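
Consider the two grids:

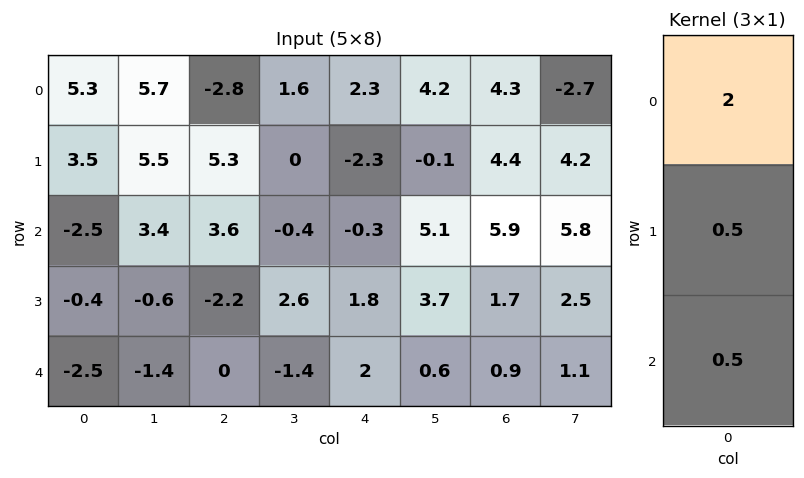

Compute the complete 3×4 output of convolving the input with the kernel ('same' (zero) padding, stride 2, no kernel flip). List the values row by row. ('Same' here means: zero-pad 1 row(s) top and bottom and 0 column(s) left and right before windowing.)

4.4 1.25 0 4.35
5.55 11.3 -3.85 12.6
-2.05 -4.4 4.6 3.85

Output[0,0]: The receptive field on the zero-padded input at this output position is [0 / 5.3 / 3.5]. Elementwise product with the kernel and sum: 0·2 + 5.3·0.5 + 3.5·0.5.
Output[0,1]: The receptive field on the zero-padded input at this output position is [0 / -2.8 / 5.3]. Elementwise product with the kernel and sum: 0·2 + -2.8·0.5 + 5.3·0.5.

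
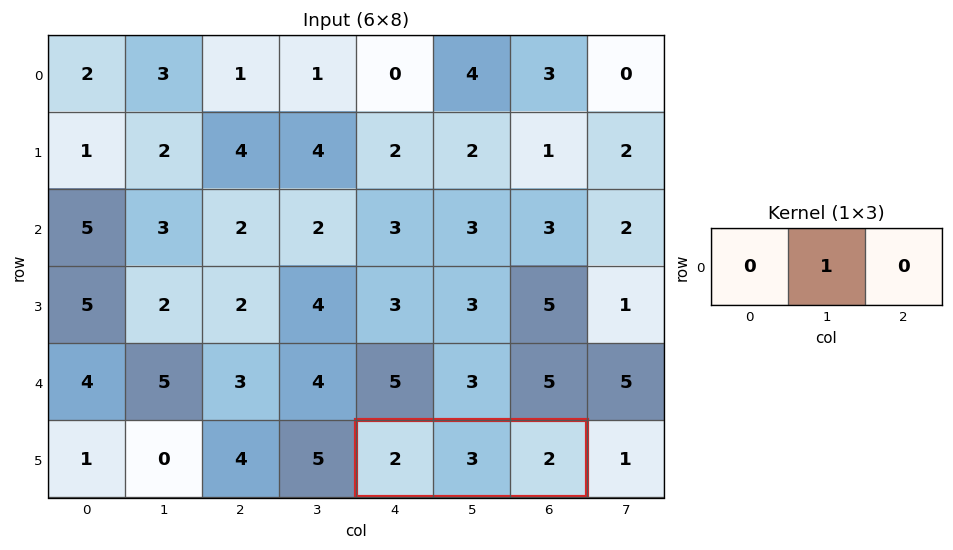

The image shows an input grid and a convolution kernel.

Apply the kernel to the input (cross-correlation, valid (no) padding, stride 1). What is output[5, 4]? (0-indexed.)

The receptive field on the input at this output position is [2 3 2]. Elementwise product with the kernel and sum: 3·1.

3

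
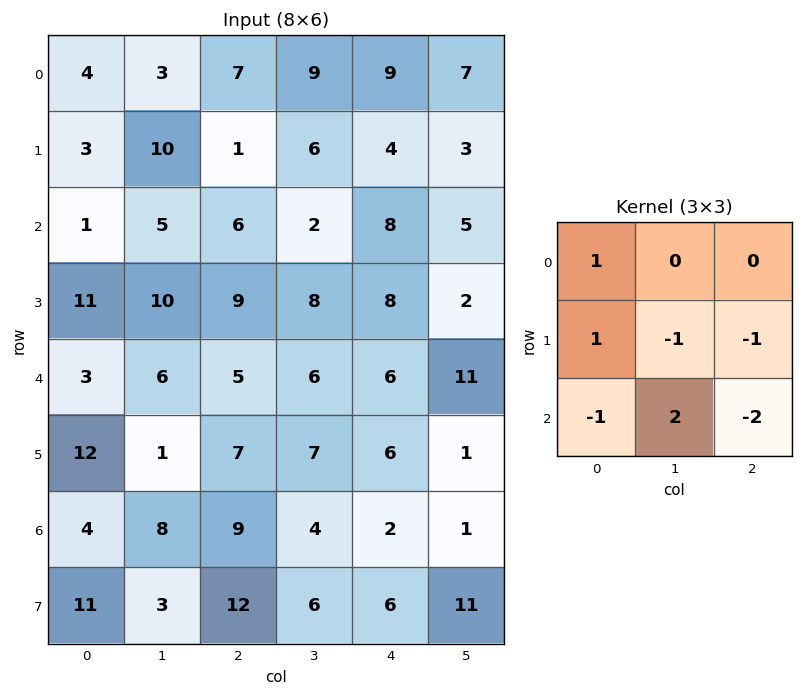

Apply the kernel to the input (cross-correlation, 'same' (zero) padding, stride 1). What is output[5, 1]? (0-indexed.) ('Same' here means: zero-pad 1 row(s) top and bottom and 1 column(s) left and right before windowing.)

1

The receptive field on the zero-padded input at this output position is [3 6 5 / 12 1 7 / 4 8 9]. Elementwise product with the kernel and sum: 3·1 + 12·1 + 1·-1 + 7·-1 + 4·-1 + 8·2 + 9·-2.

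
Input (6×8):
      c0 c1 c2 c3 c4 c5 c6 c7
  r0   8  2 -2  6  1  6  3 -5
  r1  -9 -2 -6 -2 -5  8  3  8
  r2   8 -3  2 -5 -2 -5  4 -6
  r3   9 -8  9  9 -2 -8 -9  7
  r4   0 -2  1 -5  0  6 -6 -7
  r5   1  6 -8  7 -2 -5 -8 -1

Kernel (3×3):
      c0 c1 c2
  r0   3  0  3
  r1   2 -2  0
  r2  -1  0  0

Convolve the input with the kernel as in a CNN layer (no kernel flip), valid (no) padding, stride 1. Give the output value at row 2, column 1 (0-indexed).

The receptive field on the input at this output position is [-3 2 -5 / -8 9 9 / -2 1 -5]. Elementwise product with the kernel and sum: -3·3 + -5·3 + -8·2 + 9·-2 + -2·-1.

-56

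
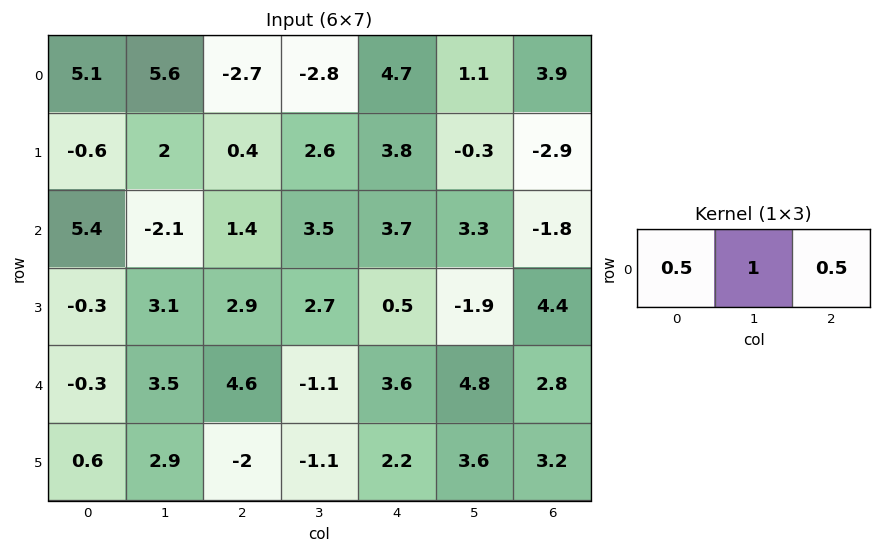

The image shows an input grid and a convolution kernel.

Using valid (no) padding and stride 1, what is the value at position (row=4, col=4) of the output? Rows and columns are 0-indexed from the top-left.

8

The receptive field on the input at this output position is [3.6 4.8 2.8]. Elementwise product with the kernel and sum: 3.6·0.5 + 4.8·1 + 2.8·0.5.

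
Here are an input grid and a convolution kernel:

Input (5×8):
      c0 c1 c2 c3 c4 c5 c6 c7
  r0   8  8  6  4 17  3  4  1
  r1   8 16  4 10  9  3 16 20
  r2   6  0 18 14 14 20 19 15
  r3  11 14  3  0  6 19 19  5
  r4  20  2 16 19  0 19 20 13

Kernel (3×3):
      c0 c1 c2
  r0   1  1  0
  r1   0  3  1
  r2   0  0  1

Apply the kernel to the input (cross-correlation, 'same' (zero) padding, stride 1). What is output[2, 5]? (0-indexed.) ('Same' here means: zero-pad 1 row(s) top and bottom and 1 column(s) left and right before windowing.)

110

The receptive field on the zero-padded input at this output position is [9 3 16 / 14 20 19 / 6 19 19]. Elementwise product with the kernel and sum: 9·1 + 3·1 + 20·3 + 19·1 + 19·1.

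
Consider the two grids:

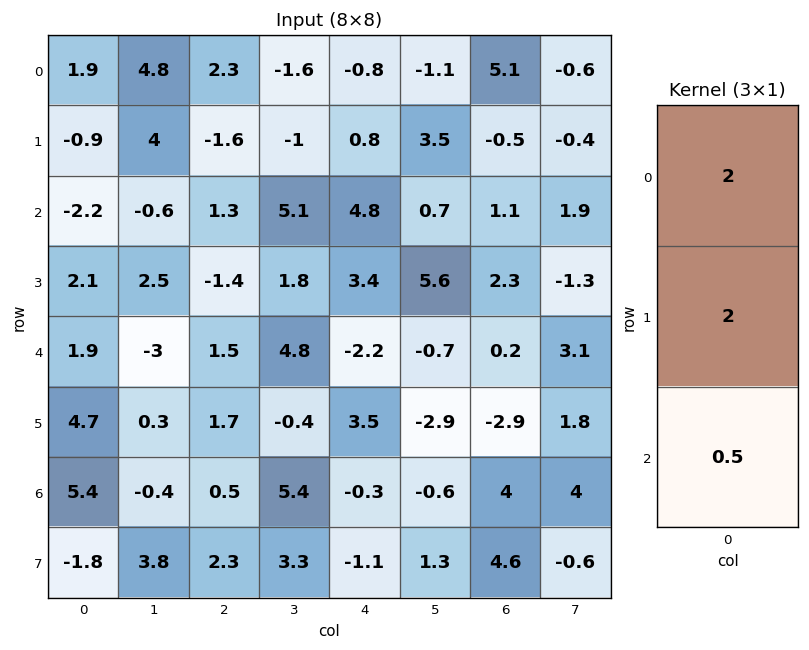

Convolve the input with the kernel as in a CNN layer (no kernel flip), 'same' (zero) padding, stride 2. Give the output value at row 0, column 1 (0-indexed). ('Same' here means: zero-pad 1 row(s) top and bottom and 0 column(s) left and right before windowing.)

3.8

The receptive field on the zero-padded input at this output position is [0 / 2.3 / -1.6]. Elementwise product with the kernel and sum: 0·2 + 2.3·2 + -1.6·0.5.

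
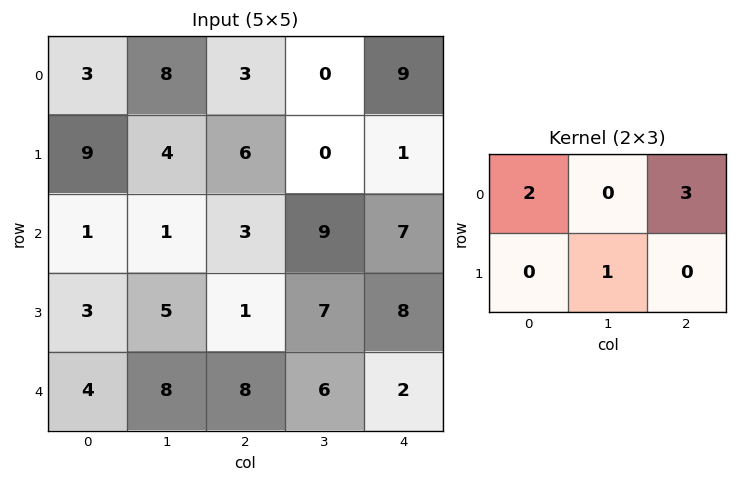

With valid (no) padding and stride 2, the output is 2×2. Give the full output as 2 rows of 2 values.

19 33
16 34

Output[0,0]: The receptive field on the input at this output position is [3 8 3 / 9 4 6]. Elementwise product with the kernel and sum: 3·2 + 3·3 + 4·1.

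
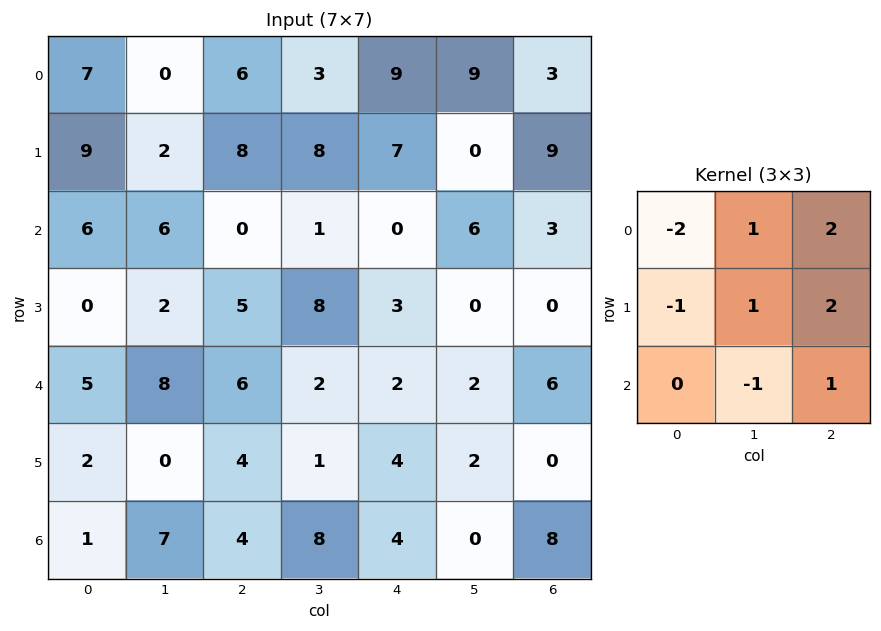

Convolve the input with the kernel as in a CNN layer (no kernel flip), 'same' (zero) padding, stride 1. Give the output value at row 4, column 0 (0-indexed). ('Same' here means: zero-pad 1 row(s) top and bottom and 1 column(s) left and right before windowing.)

The receptive field on the zero-padded input at this output position is [0 0 2 / 0 5 8 / 0 2 0]. Elementwise product with the kernel and sum: 0·-2 + 0·1 + 2·2 + 0·-1 + 5·1 + 8·2 + 2·-1 + 0·1.

23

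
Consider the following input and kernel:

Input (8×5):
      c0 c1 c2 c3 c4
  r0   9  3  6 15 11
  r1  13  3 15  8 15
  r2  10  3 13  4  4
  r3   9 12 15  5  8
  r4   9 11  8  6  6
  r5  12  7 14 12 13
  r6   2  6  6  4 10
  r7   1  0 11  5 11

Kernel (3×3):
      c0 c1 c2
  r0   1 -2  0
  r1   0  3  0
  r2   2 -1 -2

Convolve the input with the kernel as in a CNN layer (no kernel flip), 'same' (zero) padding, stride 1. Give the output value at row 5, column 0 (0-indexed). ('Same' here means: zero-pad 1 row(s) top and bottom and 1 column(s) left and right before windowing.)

4

The receptive field on the zero-padded input at this output position is [0 9 11 / 0 12 7 / 0 2 6]. Elementwise product with the kernel and sum: 0·1 + 9·-2 + 12·3 + 0·2 + 2·-1 + 6·-2.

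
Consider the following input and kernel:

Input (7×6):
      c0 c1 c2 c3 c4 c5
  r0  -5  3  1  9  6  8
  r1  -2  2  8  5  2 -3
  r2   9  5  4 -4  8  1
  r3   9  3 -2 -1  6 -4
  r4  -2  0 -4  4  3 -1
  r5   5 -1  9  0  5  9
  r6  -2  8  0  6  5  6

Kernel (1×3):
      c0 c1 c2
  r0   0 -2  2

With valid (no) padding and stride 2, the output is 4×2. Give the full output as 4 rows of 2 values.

Output[0,0]: The receptive field on the input at this output position is [-5 3 1]. Elementwise product with the kernel and sum: 3·-2 + 1·2.

-4 -6
-2 24
-8 -2
-16 -2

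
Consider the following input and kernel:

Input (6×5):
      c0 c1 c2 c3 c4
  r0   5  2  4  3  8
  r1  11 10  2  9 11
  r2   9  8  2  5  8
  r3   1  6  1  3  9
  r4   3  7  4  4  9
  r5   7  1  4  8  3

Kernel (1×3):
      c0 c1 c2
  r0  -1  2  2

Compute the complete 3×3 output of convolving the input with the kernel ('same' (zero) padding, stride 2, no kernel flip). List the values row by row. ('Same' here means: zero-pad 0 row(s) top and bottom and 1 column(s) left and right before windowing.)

Output[0,0]: The receptive field on the zero-padded input at this output position is [0 5 2]. Elementwise product with the kernel and sum: 0·-1 + 5·2 + 2·2.

14 12 13
34 6 11
20 9 14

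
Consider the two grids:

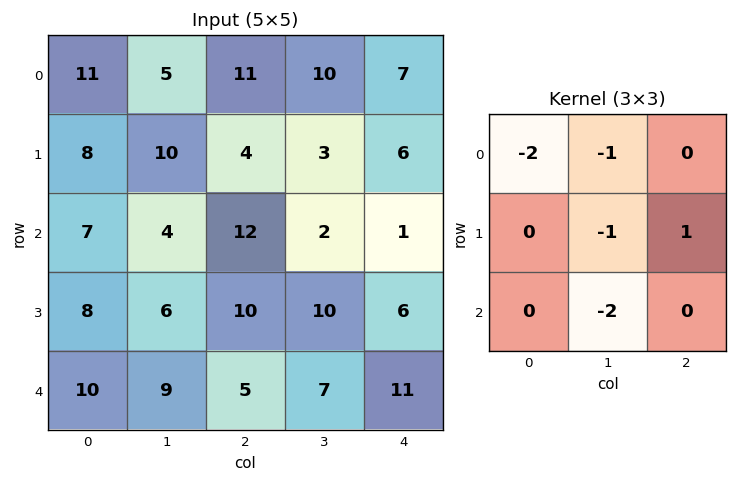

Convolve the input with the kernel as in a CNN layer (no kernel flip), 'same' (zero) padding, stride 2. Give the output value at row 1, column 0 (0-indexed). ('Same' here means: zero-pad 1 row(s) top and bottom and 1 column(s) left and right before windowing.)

-27

The receptive field on the zero-padded input at this output position is [0 8 10 / 0 7 4 / 0 8 6]. Elementwise product with the kernel and sum: 0·-2 + 8·-1 + 7·-1 + 4·1 + 8·-2.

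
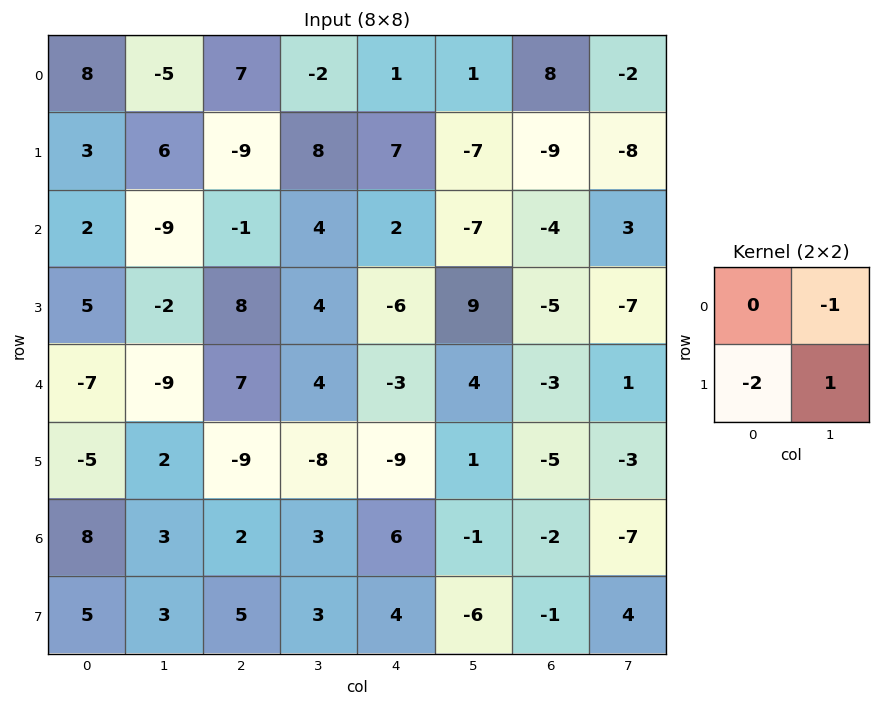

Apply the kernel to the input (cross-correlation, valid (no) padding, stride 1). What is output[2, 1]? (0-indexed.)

13

The receptive field on the input at this output position is [-9 -1 / -2 8]. Elementwise product with the kernel and sum: -1·-1 + -2·-2 + 8·1.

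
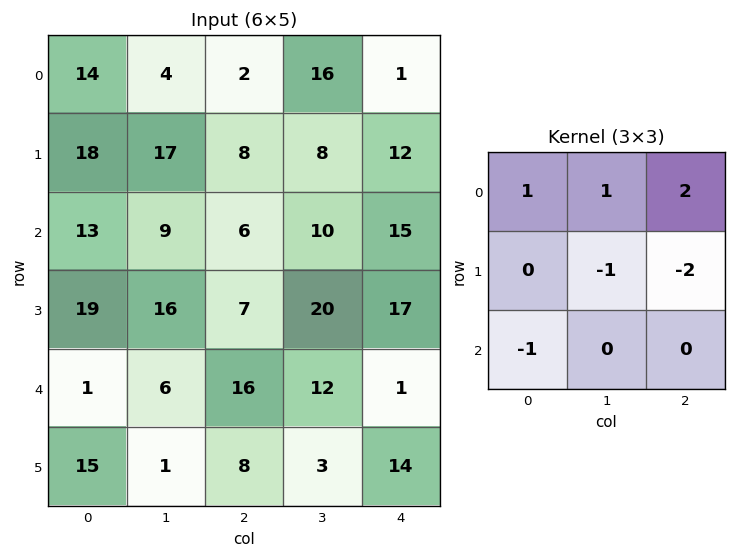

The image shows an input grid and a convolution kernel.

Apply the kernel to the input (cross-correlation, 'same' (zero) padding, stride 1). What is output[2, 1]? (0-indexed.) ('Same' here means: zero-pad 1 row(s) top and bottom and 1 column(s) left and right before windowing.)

The receptive field on the zero-padded input at this output position is [18 17 8 / 13 9 6 / 19 16 7]. Elementwise product with the kernel and sum: 18·1 + 17·1 + 8·2 + 9·-1 + 6·-2 + 19·-1.

11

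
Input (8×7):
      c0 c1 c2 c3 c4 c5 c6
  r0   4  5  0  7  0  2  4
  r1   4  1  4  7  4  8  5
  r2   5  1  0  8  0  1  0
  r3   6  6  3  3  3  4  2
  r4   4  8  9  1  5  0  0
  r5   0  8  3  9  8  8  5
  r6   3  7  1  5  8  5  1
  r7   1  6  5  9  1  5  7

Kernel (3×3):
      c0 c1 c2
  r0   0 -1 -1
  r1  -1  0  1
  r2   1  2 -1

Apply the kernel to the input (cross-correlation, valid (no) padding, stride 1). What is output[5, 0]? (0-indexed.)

The receptive field on the input at this output position is [0 8 3 / 3 7 1 / 1 6 5]. Elementwise product with the kernel and sum: 8·-1 + 3·-1 + 3·-1 + 1·1 + 1·1 + 6·2 + 5·-1.

-5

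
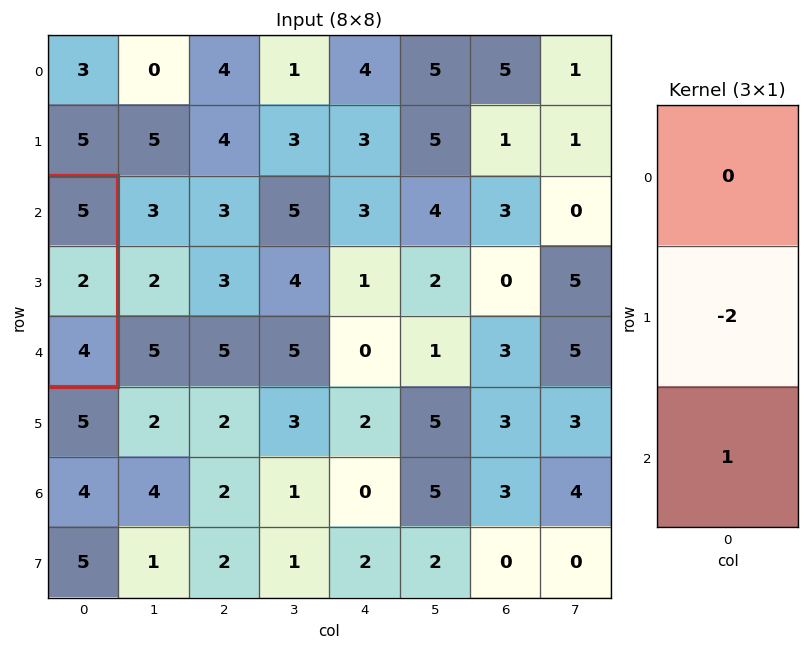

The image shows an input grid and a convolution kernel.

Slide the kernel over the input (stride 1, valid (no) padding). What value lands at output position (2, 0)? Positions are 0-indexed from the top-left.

0

The receptive field on the input at this output position is [5 / 2 / 4]. Elementwise product with the kernel and sum: 2·-2 + 4·1.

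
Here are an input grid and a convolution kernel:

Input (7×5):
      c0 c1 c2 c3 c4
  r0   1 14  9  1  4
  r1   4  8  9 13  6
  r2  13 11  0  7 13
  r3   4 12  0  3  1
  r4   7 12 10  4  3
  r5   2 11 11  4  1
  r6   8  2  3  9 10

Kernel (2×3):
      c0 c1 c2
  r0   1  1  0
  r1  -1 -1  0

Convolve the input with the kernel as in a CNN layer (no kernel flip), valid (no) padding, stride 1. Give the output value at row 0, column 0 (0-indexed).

The receptive field on the input at this output position is [1 14 9 / 4 8 9]. Elementwise product with the kernel and sum: 1·1 + 14·1 + 4·-1 + 8·-1.

3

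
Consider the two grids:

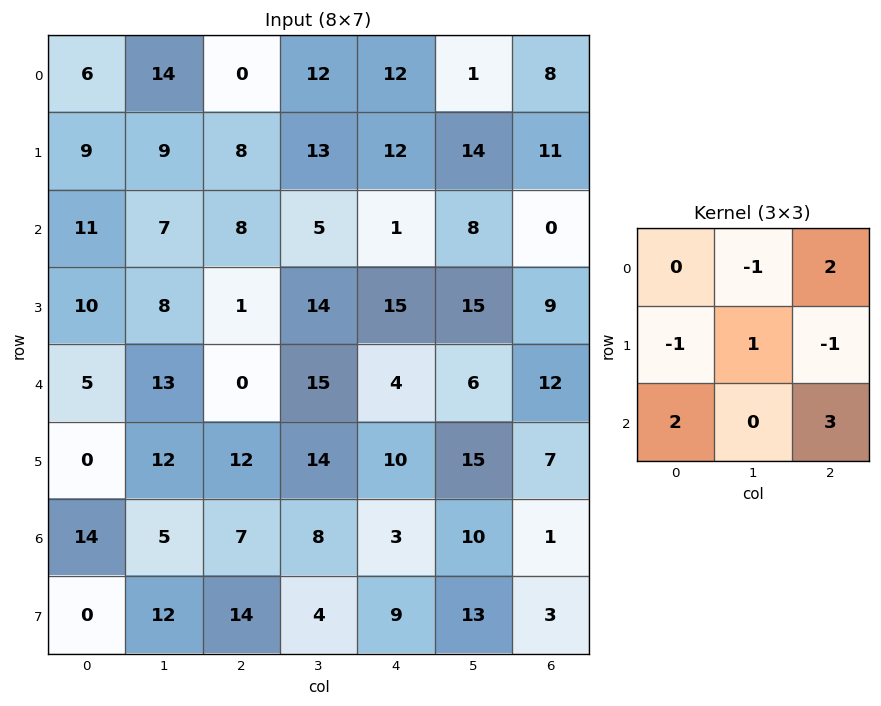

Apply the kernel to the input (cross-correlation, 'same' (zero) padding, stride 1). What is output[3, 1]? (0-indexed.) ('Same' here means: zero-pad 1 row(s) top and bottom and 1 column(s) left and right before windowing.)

16

The receptive field on the zero-padded input at this output position is [11 7 8 / 10 8 1 / 5 13 0]. Elementwise product with the kernel and sum: 7·-1 + 8·2 + 10·-1 + 8·1 + 1·-1 + 5·2 + 0·3.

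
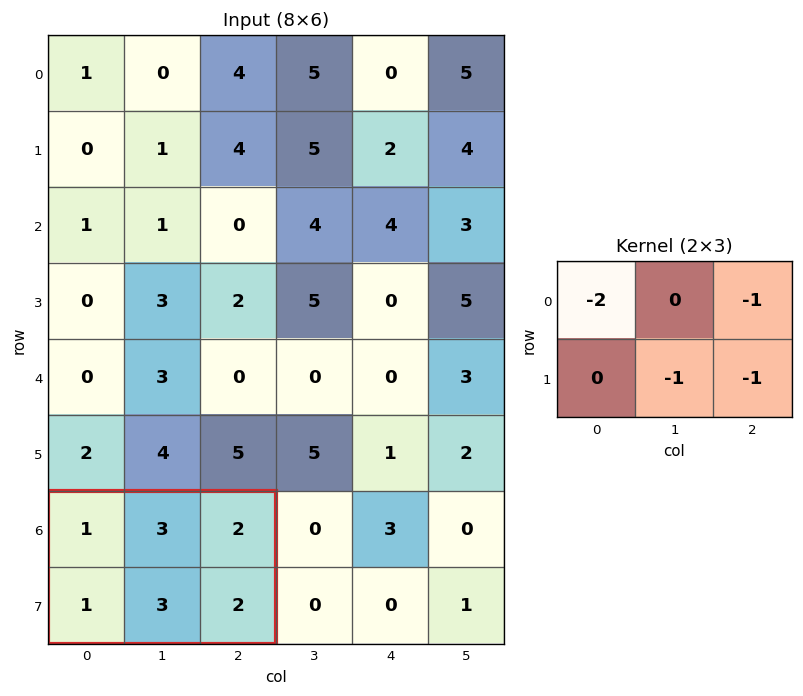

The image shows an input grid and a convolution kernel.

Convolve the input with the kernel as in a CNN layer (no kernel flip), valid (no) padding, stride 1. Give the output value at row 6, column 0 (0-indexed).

The receptive field on the input at this output position is [1 3 2 / 1 3 2]. Elementwise product with the kernel and sum: 1·-2 + 2·-1 + 3·-1 + 2·-1.

-9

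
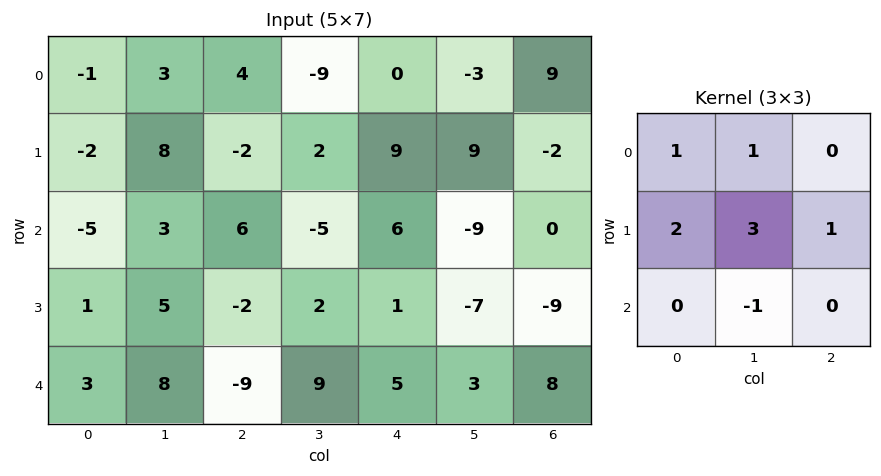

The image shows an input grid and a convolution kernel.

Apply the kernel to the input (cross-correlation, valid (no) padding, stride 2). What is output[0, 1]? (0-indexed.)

The receptive field on the input at this output position is [4 -9 0 / -2 2 9 / 6 -5 6]. Elementwise product with the kernel and sum: 4·1 + -9·1 + -2·2 + 2·3 + 9·1 + -5·-1.

11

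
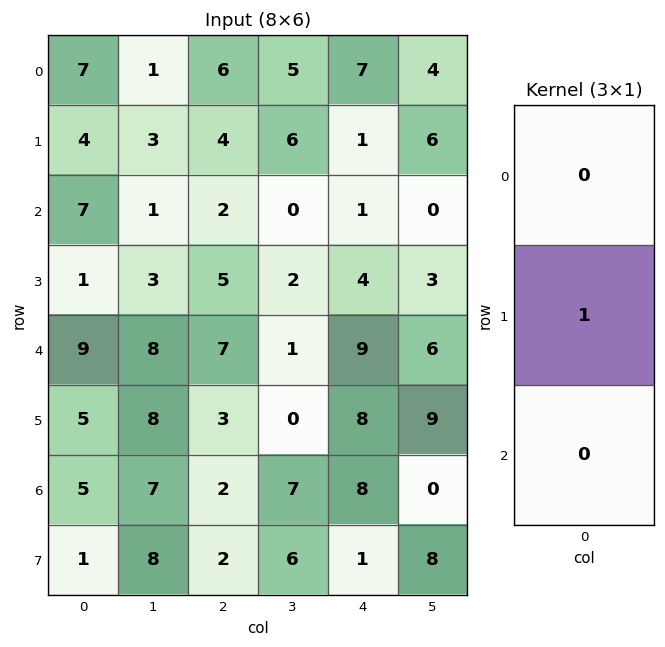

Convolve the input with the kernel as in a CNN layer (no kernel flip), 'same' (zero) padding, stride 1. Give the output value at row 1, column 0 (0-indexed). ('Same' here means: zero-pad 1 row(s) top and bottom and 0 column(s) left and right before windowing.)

The receptive field on the zero-padded input at this output position is [7 / 4 / 7]. Elementwise product with the kernel and sum: 4·1.

4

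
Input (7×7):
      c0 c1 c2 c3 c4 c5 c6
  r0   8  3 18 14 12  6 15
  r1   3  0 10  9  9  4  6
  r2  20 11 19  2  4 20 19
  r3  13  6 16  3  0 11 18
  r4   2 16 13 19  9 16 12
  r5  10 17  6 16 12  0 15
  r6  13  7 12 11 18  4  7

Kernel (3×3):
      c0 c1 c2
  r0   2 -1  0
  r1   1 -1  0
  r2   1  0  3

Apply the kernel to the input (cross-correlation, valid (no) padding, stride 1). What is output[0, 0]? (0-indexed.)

93

The receptive field on the input at this output position is [8 3 18 / 3 0 10 / 20 11 19]. Elementwise product with the kernel and sum: 8·2 + 3·-1 + 3·1 + 0·-1 + 20·1 + 19·3.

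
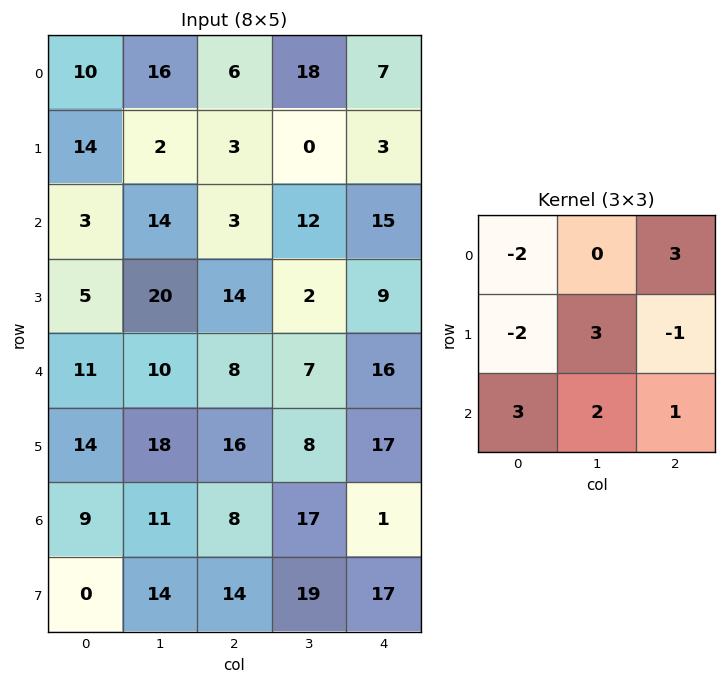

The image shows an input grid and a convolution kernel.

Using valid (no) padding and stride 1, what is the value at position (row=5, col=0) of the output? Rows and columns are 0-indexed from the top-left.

69

The receptive field on the input at this output position is [14 18 16 / 9 11 8 / 0 14 14]. Elementwise product with the kernel and sum: 14·-2 + 16·3 + 9·-2 + 11·3 + 8·-1 + 0·3 + 14·2 + 14·1.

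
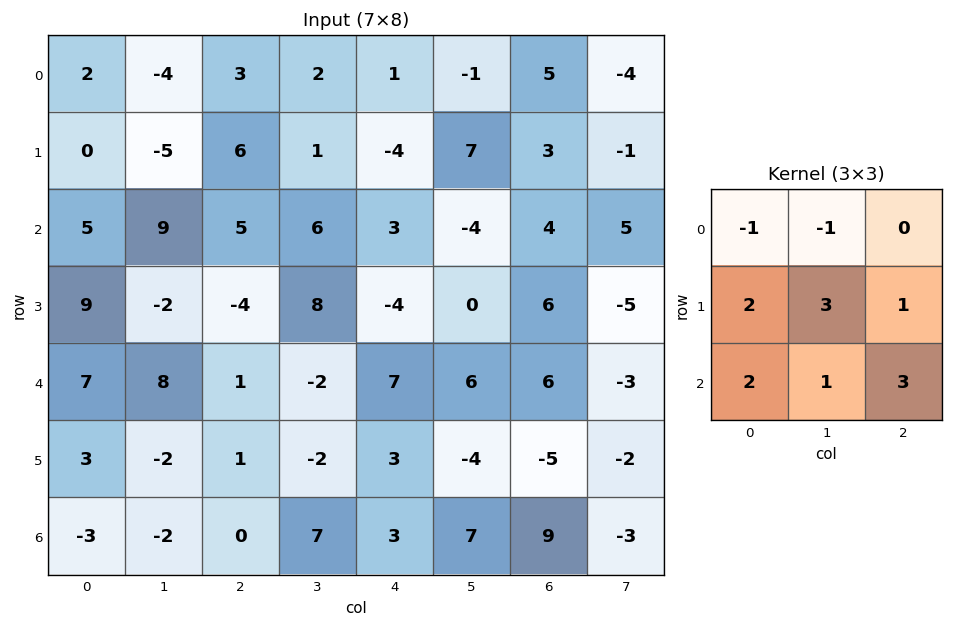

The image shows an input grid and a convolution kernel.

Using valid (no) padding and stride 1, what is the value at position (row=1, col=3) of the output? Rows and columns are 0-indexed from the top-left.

The receptive field on the input at this output position is [1 -4 7 / 6 3 -4 / 8 -4 0]. Elementwise product with the kernel and sum: 1·-1 + -4·-1 + 6·2 + 3·3 + -4·1 + 8·2 + -4·1 + 0·3.

32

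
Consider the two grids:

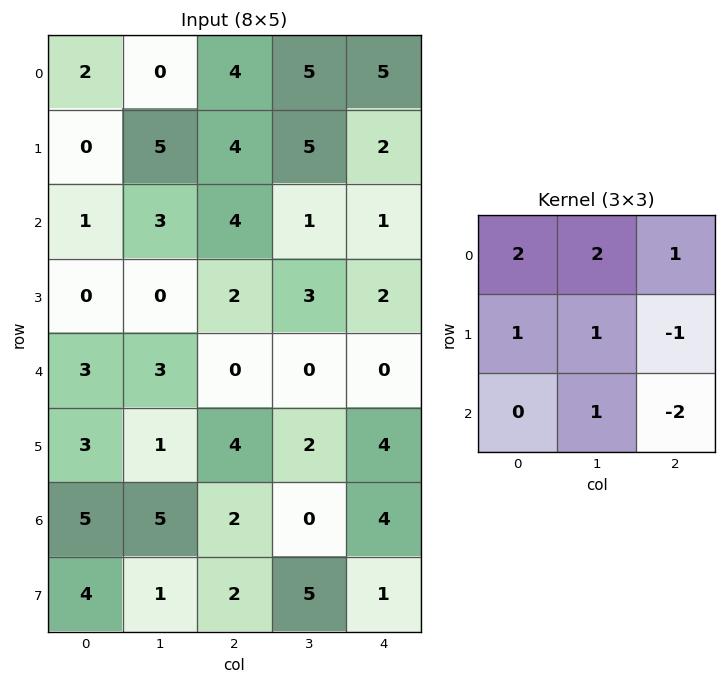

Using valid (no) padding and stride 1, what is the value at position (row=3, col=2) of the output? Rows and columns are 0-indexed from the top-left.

6

The receptive field on the input at this output position is [2 3 2 / 0 0 0 / 4 2 4]. Elementwise product with the kernel and sum: 2·2 + 3·2 + 2·1 + 0·1 + 0·1 + 0·-1 + 2·1 + 4·-2.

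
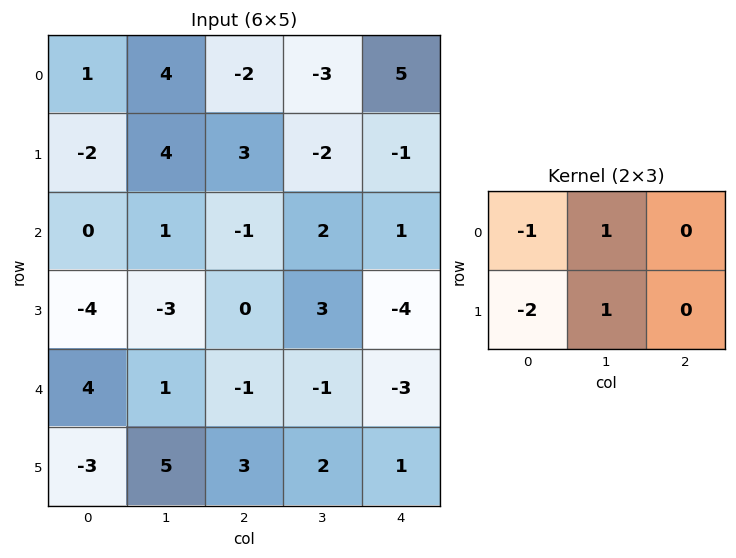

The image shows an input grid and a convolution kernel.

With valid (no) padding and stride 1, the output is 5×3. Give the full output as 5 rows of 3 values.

Output[0,0]: The receptive field on the input at this output position is [1 4 -2 / -2 4 3]. Elementwise product with the kernel and sum: 1·-1 + 4·1 + -2·-2 + 4·1.

11 -11 -9
7 -4 -1
6 4 6
-6 0 4
8 -9 -4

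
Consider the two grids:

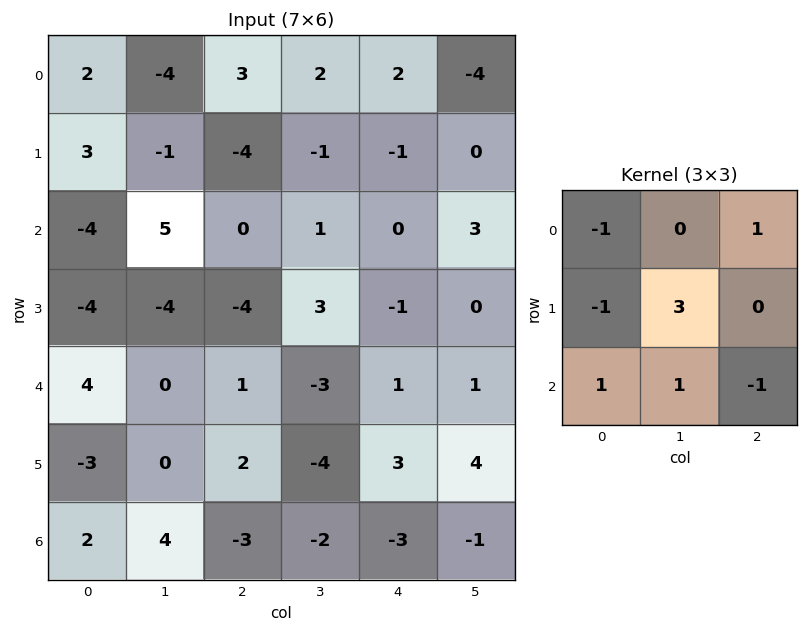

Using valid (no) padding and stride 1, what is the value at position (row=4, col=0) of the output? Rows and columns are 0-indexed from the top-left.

9

The receptive field on the input at this output position is [4 0 1 / -3 0 2 / 2 4 -3]. Elementwise product with the kernel and sum: 4·-1 + 1·1 + -3·-1 + 0·3 + 2·1 + 4·1 + -3·-1.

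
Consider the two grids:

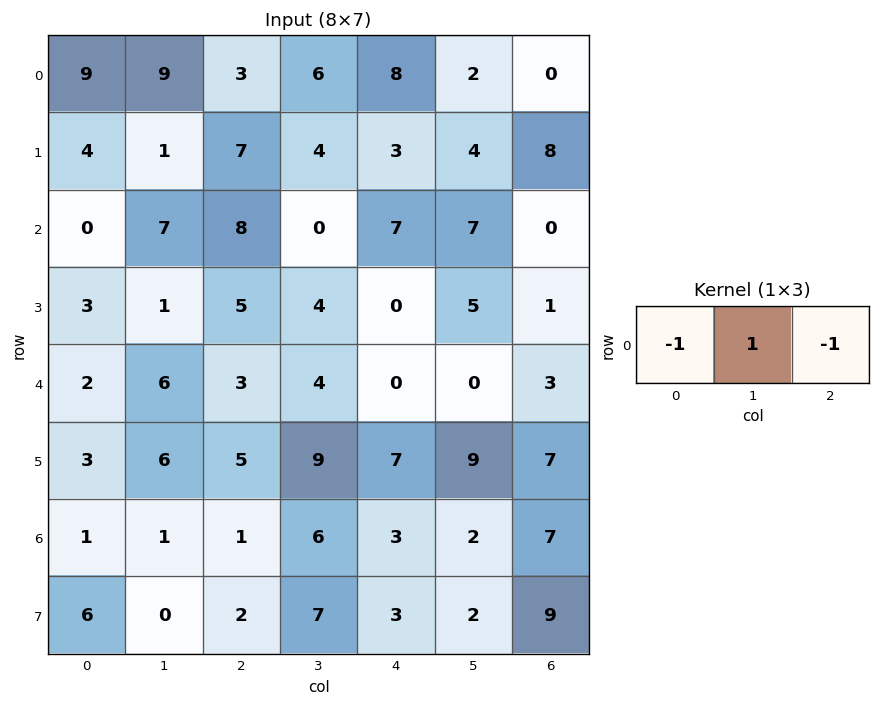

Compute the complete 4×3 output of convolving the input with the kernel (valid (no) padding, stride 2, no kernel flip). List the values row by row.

-3 -5 -6
-1 -15 0
1 1 -3
-1 2 -8

Output[0,0]: The receptive field on the input at this output position is [9 9 3]. Elementwise product with the kernel and sum: 9·-1 + 9·1 + 3·-1.
Output[0,1]: The receptive field on the input at this output position is [3 6 8]. Elementwise product with the kernel and sum: 3·-1 + 6·1 + 8·-1.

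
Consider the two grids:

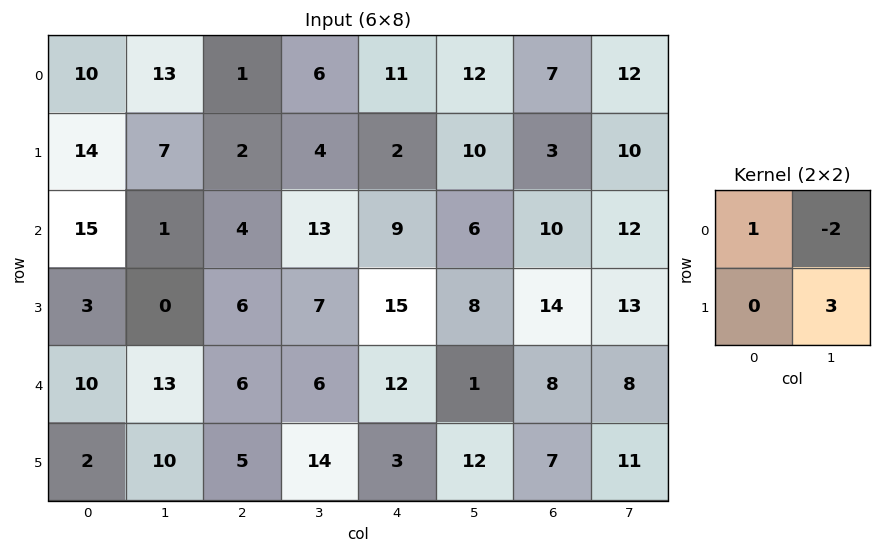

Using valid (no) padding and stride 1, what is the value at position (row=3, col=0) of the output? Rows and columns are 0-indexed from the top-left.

The receptive field on the input at this output position is [3 0 / 10 13]. Elementwise product with the kernel and sum: 3·1 + 0·-2 + 13·3.

42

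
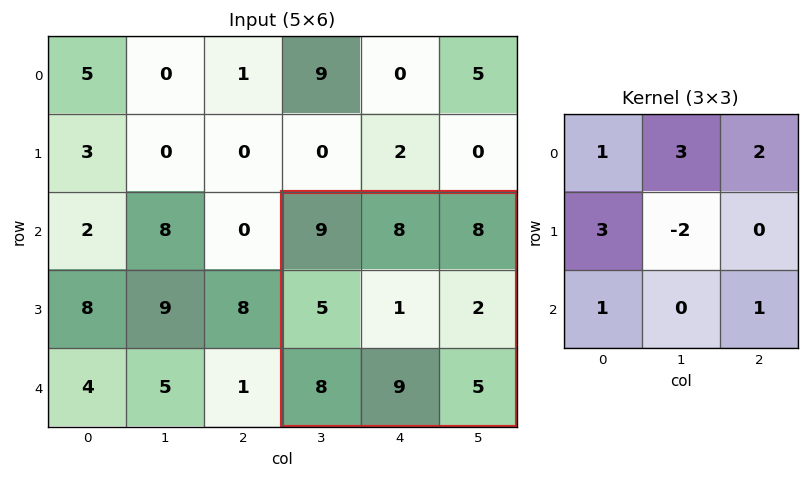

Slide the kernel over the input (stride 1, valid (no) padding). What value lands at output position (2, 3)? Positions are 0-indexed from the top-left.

75

The receptive field on the input at this output position is [9 8 8 / 5 1 2 / 8 9 5]. Elementwise product with the kernel and sum: 9·1 + 8·3 + 8·2 + 5·3 + 1·-2 + 8·1 + 5·1.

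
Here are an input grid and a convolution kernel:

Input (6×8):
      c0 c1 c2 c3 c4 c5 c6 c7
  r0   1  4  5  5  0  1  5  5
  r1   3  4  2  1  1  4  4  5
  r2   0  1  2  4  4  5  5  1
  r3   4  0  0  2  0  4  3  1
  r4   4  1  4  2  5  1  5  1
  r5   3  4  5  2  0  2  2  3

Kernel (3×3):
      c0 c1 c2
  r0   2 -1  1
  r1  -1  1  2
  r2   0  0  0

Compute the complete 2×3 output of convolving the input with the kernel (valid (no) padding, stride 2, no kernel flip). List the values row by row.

Output[0,0]: The receptive field on the input at this output position is [1 4 5 / 3 4 2 / 0 1 2]. Elementwise product with the kernel and sum: 1·2 + 4·-1 + 5·1 + 3·-1 + 4·1 + 2·2.
Output[0,1]: The receptive field on the input at this output position is [5 5 0 / 2 1 1 / 2 4 4]. Elementwise product with the kernel and sum: 5·2 + 5·-1 + 0·1 + 2·-1 + 1·1 + 1·2.

8 6 15
-3 6 18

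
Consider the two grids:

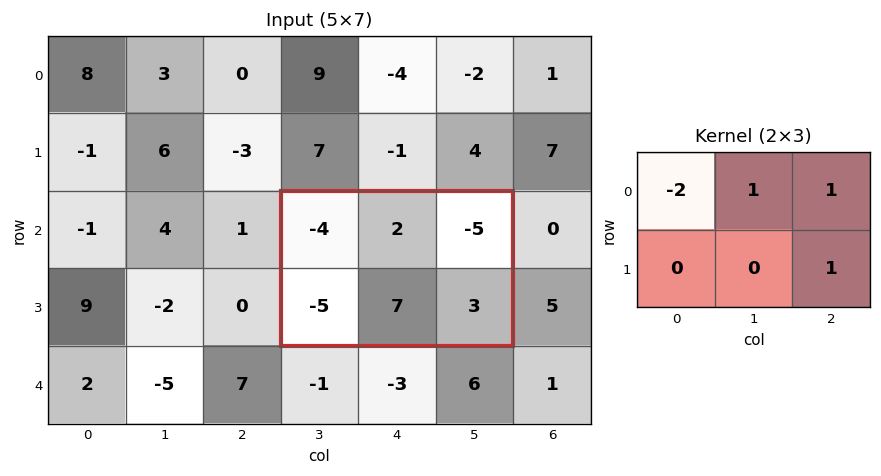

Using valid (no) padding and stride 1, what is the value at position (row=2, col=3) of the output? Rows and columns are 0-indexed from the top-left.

The receptive field on the input at this output position is [-4 2 -5 / -5 7 3]. Elementwise product with the kernel and sum: -4·-2 + 2·1 + -5·1 + 3·1.

8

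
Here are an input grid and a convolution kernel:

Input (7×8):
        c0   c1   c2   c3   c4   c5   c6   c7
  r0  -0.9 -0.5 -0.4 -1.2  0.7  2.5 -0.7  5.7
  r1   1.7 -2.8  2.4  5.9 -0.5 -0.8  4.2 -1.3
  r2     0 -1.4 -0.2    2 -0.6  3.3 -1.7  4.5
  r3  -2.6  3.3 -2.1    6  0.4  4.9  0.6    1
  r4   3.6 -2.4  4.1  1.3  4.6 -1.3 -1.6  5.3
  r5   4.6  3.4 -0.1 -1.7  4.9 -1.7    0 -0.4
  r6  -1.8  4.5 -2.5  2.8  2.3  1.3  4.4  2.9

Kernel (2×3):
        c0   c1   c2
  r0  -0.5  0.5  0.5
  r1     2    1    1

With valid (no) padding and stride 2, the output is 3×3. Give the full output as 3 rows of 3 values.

3 10.15 2.95
-4.8 3 7.4
11.55 3.9 4.35

Output[0,0]: The receptive field on the input at this output position is [-0.9 -0.5 -0.4 / 1.7 -2.8 2.4]. Elementwise product with the kernel and sum: -0.9·-0.5 + -0.5·0.5 + -0.4·0.5 + 1.7·2 + -2.8·1 + 2.4·1.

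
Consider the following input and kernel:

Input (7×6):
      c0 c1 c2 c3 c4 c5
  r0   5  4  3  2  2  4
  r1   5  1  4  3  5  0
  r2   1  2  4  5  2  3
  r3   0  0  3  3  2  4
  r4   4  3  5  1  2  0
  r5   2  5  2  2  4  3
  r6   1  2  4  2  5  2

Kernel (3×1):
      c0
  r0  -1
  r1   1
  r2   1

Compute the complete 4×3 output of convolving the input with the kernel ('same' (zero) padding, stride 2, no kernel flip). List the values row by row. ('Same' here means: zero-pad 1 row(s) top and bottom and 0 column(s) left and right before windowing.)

Output[0,0]: The receptive field on the zero-padded input at this output position is [0 / 5 / 5]. Elementwise product with the kernel and sum: 0·-1 + 5·1 + 5·1.
Output[0,1]: The receptive field on the zero-padded input at this output position is [0 / 3 / 4]. Elementwise product with the kernel and sum: 0·-1 + 3·1 + 4·1.

10 7 7
-4 3 -1
6 4 4
-1 2 1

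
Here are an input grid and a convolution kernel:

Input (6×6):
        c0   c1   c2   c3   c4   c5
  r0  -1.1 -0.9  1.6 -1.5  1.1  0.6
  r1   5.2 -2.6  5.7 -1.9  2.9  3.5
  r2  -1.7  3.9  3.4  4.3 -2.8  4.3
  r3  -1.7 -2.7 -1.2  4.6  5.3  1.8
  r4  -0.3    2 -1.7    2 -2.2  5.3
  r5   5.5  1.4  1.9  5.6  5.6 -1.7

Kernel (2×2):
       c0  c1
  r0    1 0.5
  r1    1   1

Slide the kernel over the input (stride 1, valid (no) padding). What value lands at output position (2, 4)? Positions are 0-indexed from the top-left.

The receptive field on the input at this output position is [-2.8 4.3 / 5.3 1.8]. Elementwise product with the kernel and sum: -2.8·1 + 4.3·0.5 + 5.3·1 + 1.8·1.

6.45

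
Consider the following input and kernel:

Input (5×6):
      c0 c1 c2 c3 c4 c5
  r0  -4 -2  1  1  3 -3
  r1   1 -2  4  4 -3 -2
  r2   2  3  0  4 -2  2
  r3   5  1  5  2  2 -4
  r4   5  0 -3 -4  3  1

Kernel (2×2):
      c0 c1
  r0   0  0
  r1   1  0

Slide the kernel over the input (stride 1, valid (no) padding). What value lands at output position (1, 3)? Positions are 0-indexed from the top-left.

4

The receptive field on the input at this output position is [4 -3 / 4 -2]. Elementwise product with the kernel and sum: 4·1.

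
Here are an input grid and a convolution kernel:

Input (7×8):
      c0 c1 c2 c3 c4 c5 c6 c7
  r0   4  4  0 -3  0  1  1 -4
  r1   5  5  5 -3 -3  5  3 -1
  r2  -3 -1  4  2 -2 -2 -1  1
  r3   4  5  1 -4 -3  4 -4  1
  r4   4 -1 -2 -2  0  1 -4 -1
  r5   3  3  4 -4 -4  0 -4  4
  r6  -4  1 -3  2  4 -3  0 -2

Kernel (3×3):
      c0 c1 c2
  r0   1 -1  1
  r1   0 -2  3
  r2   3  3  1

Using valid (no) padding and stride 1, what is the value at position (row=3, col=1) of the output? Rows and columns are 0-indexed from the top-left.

15

The receptive field on the input at this output position is [5 1 -4 / -1 -2 -2 / 3 4 -4]. Elementwise product with the kernel and sum: 5·1 + 1·-1 + -4·1 + -2·-2 + -2·3 + 3·3 + 4·3 + -4·1.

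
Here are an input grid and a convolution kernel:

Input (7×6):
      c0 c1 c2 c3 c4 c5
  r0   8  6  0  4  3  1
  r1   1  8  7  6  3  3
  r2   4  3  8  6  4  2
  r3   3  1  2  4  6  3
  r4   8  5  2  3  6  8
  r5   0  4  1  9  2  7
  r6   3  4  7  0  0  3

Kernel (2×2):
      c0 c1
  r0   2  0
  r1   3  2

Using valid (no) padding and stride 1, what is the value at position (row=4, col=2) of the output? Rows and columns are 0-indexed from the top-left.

25

The receptive field on the input at this output position is [2 3 / 1 9]. Elementwise product with the kernel and sum: 2·2 + 1·3 + 9·2.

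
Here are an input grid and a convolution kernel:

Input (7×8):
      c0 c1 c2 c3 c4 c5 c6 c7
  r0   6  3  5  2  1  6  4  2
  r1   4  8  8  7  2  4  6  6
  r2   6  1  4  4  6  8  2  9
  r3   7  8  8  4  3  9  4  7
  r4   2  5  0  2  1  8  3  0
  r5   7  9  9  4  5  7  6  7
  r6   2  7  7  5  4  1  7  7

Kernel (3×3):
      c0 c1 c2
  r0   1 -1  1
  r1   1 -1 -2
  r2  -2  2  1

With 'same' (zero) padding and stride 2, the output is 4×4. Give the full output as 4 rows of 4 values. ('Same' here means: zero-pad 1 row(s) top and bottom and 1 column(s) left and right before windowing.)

Output[0,0]: The receptive field on the zero-padded input at this output position is [0 0 0 / 0 6 3 / 0 4 8]. Elementwise product with the kernel and sum: 0·1 + 0·-1 + 0·1 + 0·1 + 6·-1 + 3·-2 + 0·-2 + 4·2 + 8·1.

4 1 -17 8
18 0 -2 -11
12 9 4 22
-14 -6 5 -12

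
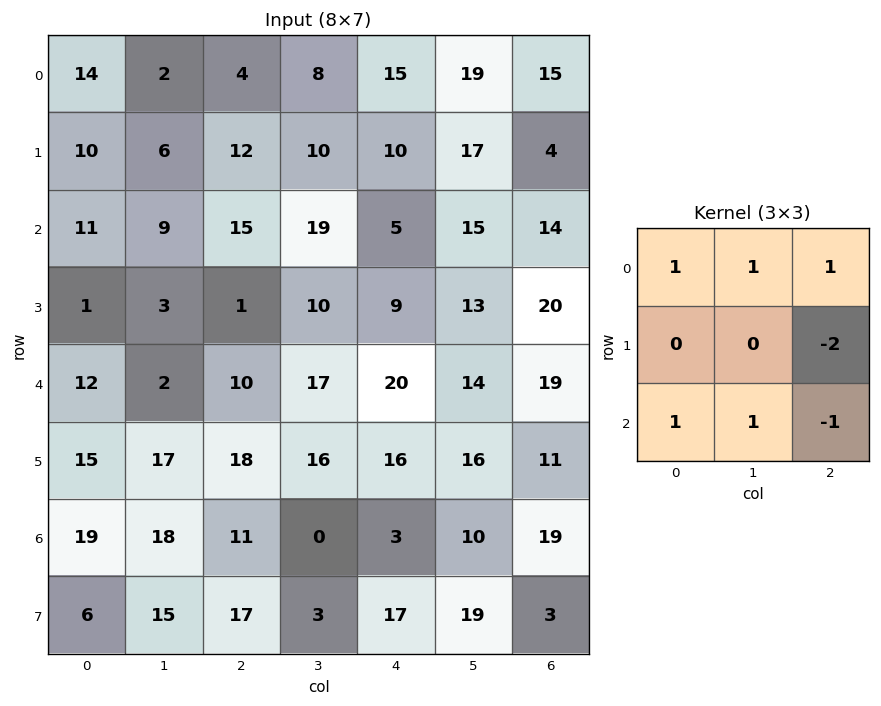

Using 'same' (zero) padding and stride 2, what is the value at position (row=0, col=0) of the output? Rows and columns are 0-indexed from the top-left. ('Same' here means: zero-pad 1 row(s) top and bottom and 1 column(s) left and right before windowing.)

The receptive field on the zero-padded input at this output position is [0 0 0 / 0 14 2 / 0 10 6]. Elementwise product with the kernel and sum: 0·1 + 0·1 + 0·1 + 2·-2 + 0·1 + 10·1 + 6·-1.

0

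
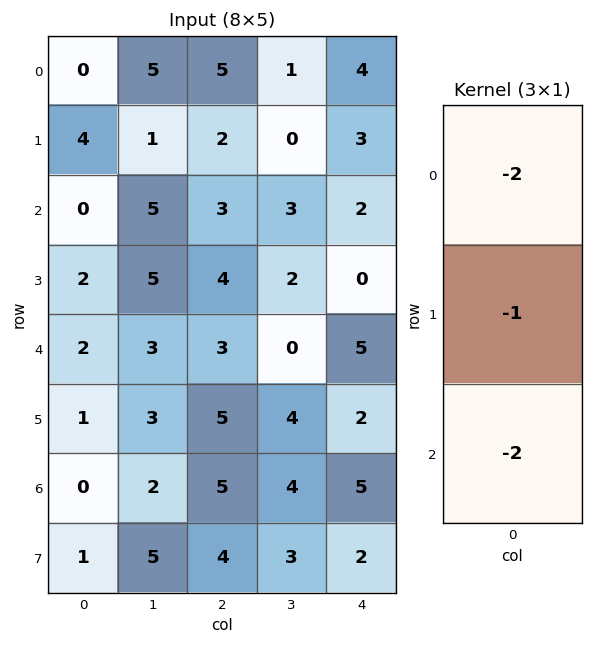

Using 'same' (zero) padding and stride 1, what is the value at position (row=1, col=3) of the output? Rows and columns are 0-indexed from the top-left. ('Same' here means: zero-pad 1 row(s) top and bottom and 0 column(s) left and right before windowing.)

The receptive field on the zero-padded input at this output position is [1 / 0 / 3]. Elementwise product with the kernel and sum: 1·-2 + 0·-1 + 3·-2.

-8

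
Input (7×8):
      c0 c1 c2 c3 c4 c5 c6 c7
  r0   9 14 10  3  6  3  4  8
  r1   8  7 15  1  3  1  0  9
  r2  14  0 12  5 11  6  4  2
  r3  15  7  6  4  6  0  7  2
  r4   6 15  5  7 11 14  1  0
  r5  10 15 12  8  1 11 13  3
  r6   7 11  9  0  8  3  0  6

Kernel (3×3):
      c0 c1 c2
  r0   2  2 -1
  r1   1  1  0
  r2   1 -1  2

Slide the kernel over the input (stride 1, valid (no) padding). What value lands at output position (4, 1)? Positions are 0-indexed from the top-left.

The receptive field on the input at this output position is [15 5 7 / 15 12 8 / 11 9 0]. Elementwise product with the kernel and sum: 15·2 + 5·2 + 7·-1 + 15·1 + 12·1 + 11·1 + 9·-1 + 0·2.

62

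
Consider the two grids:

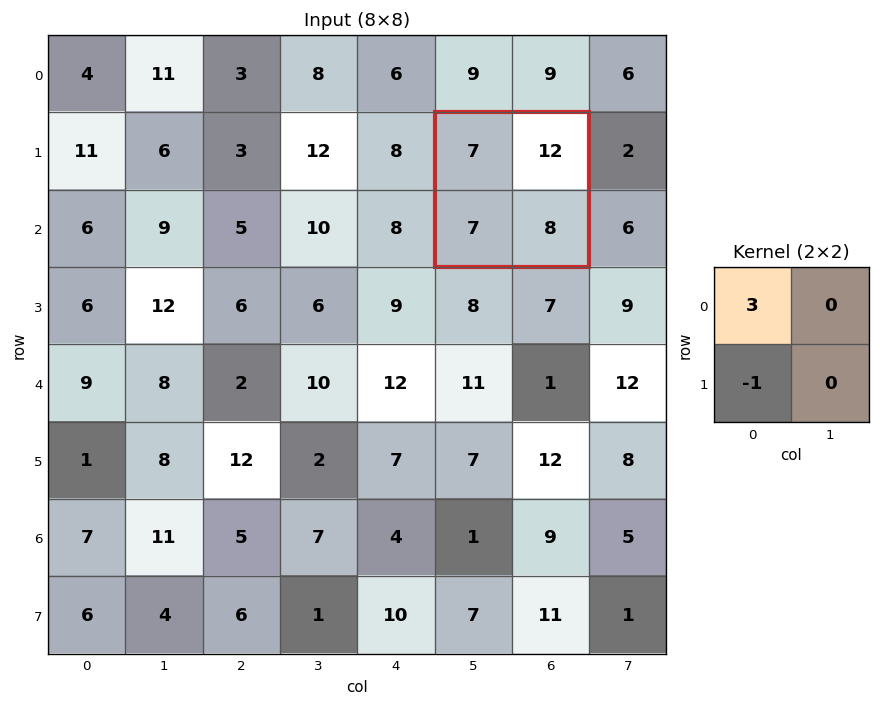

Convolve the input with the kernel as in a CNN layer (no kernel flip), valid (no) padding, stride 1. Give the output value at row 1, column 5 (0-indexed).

14

The receptive field on the input at this output position is [7 12 / 7 8]. Elementwise product with the kernel and sum: 7·3 + 7·-1.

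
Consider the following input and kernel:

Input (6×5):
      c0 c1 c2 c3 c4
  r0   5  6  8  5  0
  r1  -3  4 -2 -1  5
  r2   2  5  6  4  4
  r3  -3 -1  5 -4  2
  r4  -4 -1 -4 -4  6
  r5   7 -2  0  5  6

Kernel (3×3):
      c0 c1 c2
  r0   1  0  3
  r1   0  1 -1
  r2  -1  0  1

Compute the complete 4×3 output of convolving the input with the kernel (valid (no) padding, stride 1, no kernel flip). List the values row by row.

Output[0,0]: The receptive field on the input at this output position is [5 6 8 / -3 4 -2 / 2 5 6]. Elementwise product with the kernel and sum: 5·1 + 8·3 + 4·1 + -2·-1 + 2·-1 + 6·1.

39 19 0
-2 0 10
14 23 22
8 -6 7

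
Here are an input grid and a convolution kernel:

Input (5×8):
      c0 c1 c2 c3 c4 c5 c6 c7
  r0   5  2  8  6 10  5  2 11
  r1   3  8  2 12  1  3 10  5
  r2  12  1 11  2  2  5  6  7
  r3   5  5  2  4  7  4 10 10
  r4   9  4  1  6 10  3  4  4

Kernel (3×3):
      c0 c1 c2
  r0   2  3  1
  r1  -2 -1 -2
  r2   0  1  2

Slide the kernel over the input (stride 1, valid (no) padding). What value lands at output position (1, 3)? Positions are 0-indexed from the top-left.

29

The receptive field on the input at this output position is [12 1 3 / 2 2 5 / 4 7 4]. Elementwise product with the kernel and sum: 12·2 + 1·3 + 3·1 + 2·-2 + 2·-1 + 5·-2 + 7·1 + 4·2.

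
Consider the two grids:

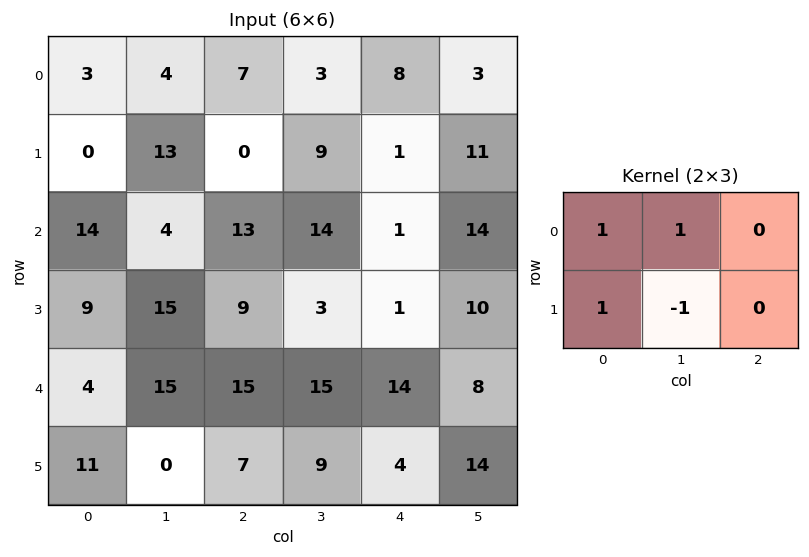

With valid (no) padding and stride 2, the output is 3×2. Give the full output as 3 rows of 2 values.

-6 1
12 33
30 28

Output[0,0]: The receptive field on the input at this output position is [3 4 7 / 0 13 0]. Elementwise product with the kernel and sum: 3·1 + 4·1 + 0·1 + 13·-1.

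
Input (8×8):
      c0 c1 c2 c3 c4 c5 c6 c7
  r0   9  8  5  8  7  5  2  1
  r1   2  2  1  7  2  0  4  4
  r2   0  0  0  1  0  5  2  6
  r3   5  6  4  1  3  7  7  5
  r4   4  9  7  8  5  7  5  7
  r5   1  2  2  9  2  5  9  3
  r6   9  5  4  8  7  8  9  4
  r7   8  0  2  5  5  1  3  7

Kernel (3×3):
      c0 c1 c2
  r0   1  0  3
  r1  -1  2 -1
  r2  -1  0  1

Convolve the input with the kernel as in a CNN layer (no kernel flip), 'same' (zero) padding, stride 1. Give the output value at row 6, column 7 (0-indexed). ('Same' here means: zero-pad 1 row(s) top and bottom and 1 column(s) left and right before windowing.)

The receptive field on the zero-padded input at this output position is [9 3 0 / 9 4 0 / 3 7 0]. Elementwise product with the kernel and sum: 9·1 + 0·3 + 9·-1 + 4·2 + 0·-1 + 3·-1 + 0·1.

5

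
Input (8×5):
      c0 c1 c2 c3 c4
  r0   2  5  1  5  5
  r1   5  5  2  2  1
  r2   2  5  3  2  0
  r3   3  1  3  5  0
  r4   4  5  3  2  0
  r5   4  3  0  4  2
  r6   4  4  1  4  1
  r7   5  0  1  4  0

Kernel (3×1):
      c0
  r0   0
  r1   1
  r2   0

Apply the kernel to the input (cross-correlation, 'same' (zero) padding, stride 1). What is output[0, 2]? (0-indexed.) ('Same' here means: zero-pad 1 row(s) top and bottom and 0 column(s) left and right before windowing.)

The receptive field on the zero-padded input at this output position is [0 / 1 / 2]. Elementwise product with the kernel and sum: 1·1.

1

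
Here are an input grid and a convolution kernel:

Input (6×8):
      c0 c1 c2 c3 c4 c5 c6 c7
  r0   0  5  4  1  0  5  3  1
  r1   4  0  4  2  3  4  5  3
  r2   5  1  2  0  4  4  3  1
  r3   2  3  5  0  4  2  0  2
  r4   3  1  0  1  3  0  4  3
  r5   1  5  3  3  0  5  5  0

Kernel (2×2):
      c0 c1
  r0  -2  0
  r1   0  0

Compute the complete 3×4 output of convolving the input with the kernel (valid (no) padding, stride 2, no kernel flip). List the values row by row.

Output[0,0]: The receptive field on the input at this output position is [0 5 / 4 0]. Elementwise product with the kernel and sum: 0·-2.
Output[0,1]: The receptive field on the input at this output position is [4 1 / 4 2]. Elementwise product with the kernel and sum: 4·-2.

0 -8 0 -6
-10 -4 -8 -6
-6 0 -6 -8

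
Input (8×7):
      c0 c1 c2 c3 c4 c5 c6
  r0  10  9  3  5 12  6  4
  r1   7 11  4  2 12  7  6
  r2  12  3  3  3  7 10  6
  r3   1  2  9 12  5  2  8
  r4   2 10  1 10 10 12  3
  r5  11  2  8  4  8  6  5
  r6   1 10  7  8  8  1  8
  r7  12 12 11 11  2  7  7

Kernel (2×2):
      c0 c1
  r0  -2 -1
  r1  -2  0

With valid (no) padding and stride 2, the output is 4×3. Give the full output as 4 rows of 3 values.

-43 -19 -54
-29 -27 -34
-36 -28 -48
-36 -44 -21

Output[0,0]: The receptive field on the input at this output position is [10 9 / 7 11]. Elementwise product with the kernel and sum: 10·-2 + 9·-1 + 7·-2.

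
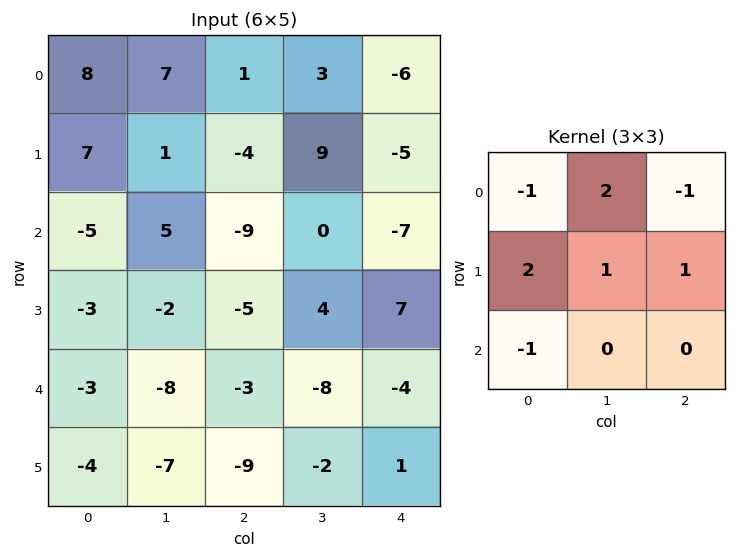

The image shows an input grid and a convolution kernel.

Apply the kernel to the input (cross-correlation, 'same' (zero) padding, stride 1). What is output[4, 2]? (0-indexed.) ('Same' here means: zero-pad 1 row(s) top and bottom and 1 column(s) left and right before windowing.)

The receptive field on the zero-padded input at this output position is [-2 -5 4 / -8 -3 -8 / -7 -9 -2]. Elementwise product with the kernel and sum: -2·-1 + -5·2 + 4·-1 + -8·2 + -3·1 + -8·1 + -7·-1.

-32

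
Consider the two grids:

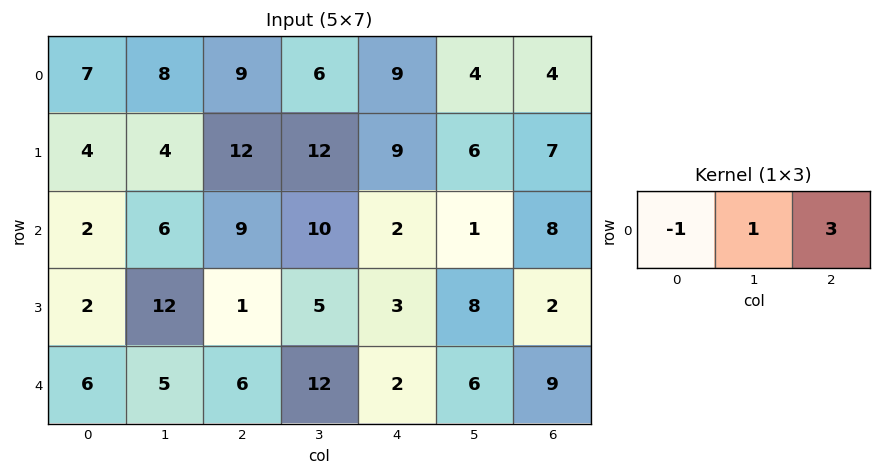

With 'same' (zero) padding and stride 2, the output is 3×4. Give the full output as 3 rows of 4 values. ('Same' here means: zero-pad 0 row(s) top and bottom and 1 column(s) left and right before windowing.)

Output[0,0]: The receptive field on the zero-padded input at this output position is [0 7 8]. Elementwise product with the kernel and sum: 0·-1 + 7·1 + 8·3.
Output[0,1]: The receptive field on the zero-padded input at this output position is [8 9 6]. Elementwise product with the kernel and sum: 8·-1 + 9·1 + 6·3.

31 19 15 0
20 33 -5 7
21 37 8 3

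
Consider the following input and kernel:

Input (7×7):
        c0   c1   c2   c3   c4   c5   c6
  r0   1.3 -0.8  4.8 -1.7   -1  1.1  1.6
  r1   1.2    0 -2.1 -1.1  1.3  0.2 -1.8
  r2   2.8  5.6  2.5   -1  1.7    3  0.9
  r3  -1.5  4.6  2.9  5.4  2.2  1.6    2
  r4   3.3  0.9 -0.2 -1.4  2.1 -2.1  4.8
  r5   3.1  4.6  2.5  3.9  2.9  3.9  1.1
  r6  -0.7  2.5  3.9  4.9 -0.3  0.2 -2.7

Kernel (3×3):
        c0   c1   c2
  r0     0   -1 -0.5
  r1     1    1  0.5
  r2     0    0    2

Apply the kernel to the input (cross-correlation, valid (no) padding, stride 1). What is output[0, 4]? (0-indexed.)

0.5

The receptive field on the input at this output position is [-1 1.1 1.6 / 1.3 0.2 -1.8 / 1.7 3 0.9]. Elementwise product with the kernel and sum: 1.1·-1 + 1.6·-0.5 + 1.3·1 + 0.2·1 + -1.8·0.5 + 0.9·2.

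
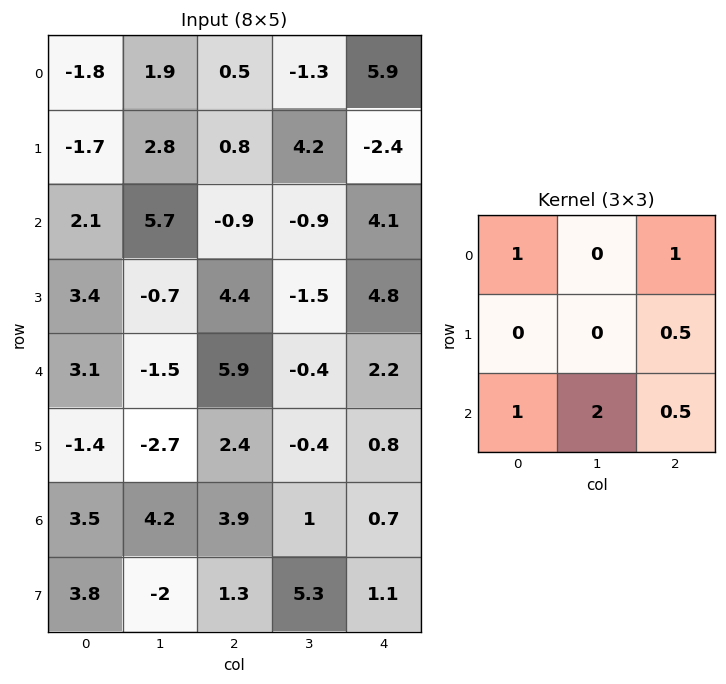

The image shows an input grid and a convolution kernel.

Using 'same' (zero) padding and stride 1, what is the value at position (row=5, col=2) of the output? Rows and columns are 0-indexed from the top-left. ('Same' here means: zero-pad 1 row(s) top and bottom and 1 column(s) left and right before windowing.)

10.4

The receptive field on the zero-padded input at this output position is [-1.5 5.9 -0.4 / -2.7 2.4 -0.4 / 4.2 3.9 1]. Elementwise product with the kernel and sum: -1.5·1 + -0.4·1 + -0.4·0.5 + 4.2·1 + 3.9·2 + 1·0.5.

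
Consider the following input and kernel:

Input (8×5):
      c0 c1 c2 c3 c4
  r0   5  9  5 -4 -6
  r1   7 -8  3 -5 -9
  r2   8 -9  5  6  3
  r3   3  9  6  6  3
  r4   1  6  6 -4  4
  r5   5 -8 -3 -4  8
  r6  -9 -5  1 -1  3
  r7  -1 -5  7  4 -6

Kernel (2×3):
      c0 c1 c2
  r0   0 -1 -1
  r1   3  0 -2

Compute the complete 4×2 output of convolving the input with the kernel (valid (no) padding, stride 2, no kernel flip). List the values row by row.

Output[0,0]: The receptive field on the input at this output position is [5 9 5 / 7 -8 3]. Elementwise product with the kernel and sum: 9·-1 + 5·-1 + 7·3 + 3·-2.

1 37
1 3
9 -25
-13 31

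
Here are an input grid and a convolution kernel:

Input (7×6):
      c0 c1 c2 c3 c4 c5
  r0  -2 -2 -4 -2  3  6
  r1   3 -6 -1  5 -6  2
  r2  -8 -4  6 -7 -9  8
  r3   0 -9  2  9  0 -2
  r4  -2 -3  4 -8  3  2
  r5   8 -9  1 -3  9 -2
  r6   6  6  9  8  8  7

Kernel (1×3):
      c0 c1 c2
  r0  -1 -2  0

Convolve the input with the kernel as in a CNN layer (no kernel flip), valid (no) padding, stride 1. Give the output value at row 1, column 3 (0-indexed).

7

The receptive field on the input at this output position is [5 -6 2]. Elementwise product with the kernel and sum: 5·-1 + -6·-2.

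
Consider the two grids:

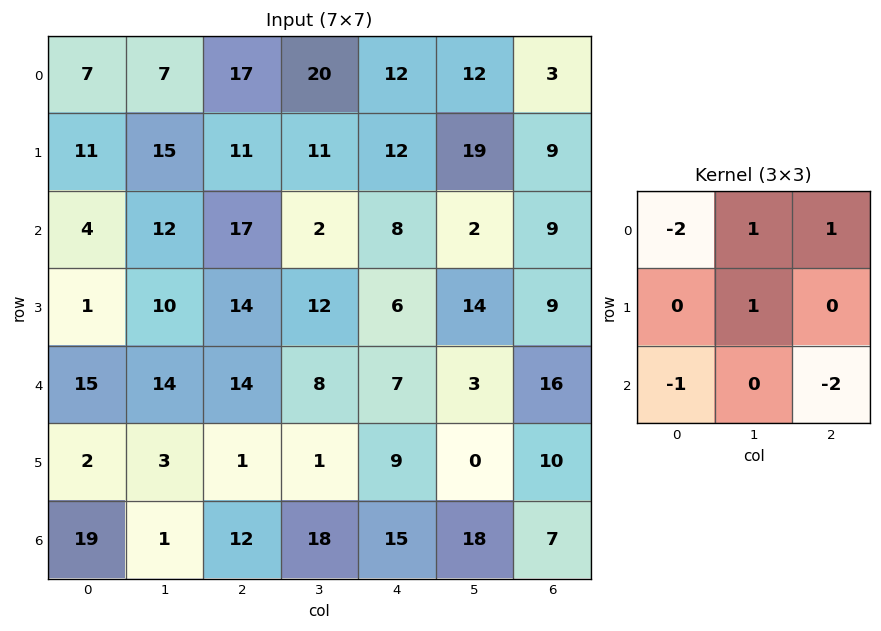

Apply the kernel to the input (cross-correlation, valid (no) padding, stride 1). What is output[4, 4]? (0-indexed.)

-24

The receptive field on the input at this output position is [7 3 16 / 9 0 10 / 15 18 7]. Elementwise product with the kernel and sum: 7·-2 + 3·1 + 16·1 + 0·1 + 15·-1 + 7·-2.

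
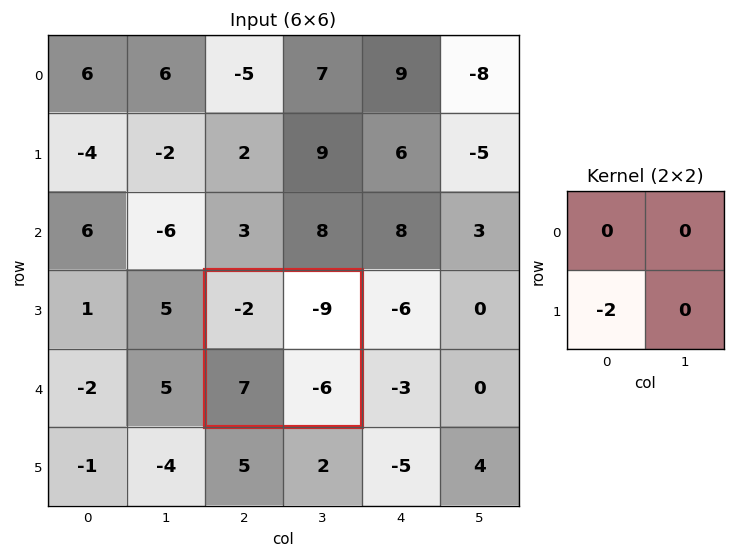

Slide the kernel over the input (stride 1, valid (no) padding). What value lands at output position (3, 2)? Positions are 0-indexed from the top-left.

-14

The receptive field on the input at this output position is [-2 -9 / 7 -6]. Elementwise product with the kernel and sum: 7·-2.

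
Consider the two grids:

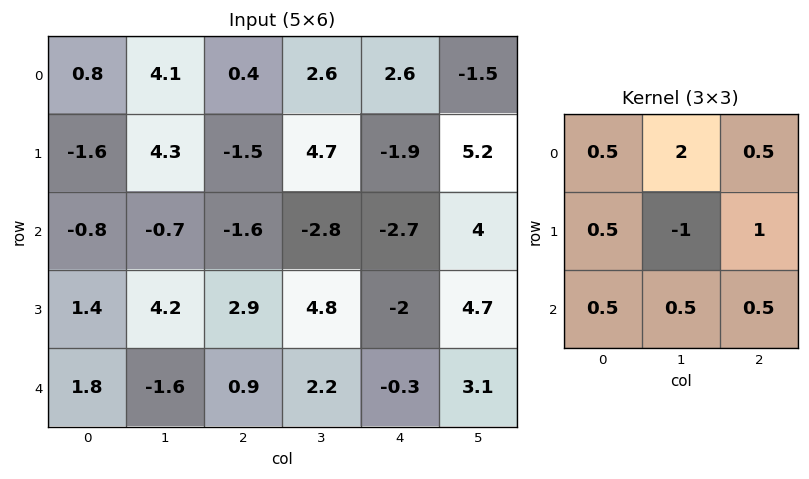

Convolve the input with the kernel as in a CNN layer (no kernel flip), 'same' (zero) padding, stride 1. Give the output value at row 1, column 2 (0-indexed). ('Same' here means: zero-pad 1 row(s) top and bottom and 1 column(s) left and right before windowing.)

9.95

The receptive field on the zero-padded input at this output position is [4.1 0.4 2.6 / 4.3 -1.5 4.7 / -0.7 -1.6 -2.8]. Elementwise product with the kernel and sum: 4.1·0.5 + 0.4·2 + 2.6·0.5 + 4.3·0.5 + -1.5·-1 + 4.7·1 + -0.7·0.5 + -1.6·0.5 + -2.8·0.5.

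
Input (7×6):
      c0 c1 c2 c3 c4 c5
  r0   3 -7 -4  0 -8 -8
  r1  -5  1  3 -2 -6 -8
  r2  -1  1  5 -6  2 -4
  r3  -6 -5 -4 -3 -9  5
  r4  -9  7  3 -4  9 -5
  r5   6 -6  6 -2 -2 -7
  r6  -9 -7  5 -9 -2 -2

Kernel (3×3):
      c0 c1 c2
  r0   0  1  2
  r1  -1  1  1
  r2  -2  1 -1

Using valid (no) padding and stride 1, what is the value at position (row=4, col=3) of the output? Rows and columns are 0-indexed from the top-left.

The receptive field on the input at this output position is [-4 9 -5 / -2 -2 -7 / -9 -2 -2]. Elementwise product with the kernel and sum: 9·1 + -5·2 + -2·-1 + -2·1 + -7·1 + -9·-2 + -2·1 + -2·-1.

10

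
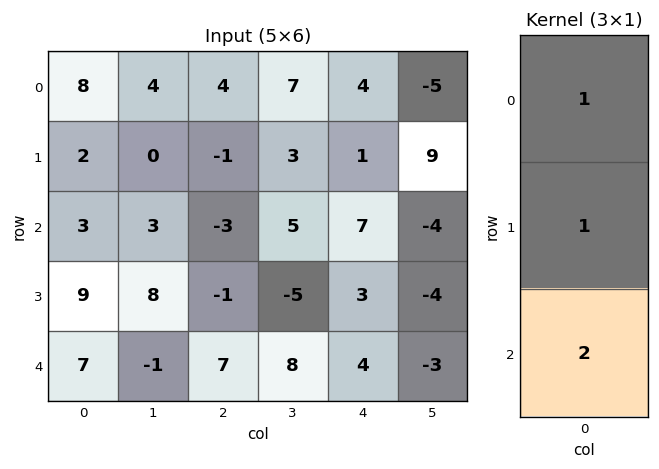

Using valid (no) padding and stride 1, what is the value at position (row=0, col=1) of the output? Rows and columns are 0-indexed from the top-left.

The receptive field on the input at this output position is [4 / 0 / 3]. Elementwise product with the kernel and sum: 4·1 + 0·1 + 3·2.

10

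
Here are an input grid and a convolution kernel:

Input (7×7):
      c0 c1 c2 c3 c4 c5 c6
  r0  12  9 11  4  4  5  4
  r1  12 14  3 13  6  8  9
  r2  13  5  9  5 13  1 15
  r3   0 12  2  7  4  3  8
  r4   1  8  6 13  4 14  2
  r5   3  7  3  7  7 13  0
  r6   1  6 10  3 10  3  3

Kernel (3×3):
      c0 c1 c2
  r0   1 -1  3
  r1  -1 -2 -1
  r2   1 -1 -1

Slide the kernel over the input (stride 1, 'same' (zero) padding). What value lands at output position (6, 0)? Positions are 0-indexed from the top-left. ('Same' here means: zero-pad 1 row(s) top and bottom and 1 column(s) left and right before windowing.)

10

The receptive field on the zero-padded input at this output position is [0 3 7 / 0 1 6 / 0 0 0]. Elementwise product with the kernel and sum: 0·1 + 3·-1 + 7·3 + 0·-1 + 1·-2 + 6·-1 + 0·1 + 0·-1 + 0·-1.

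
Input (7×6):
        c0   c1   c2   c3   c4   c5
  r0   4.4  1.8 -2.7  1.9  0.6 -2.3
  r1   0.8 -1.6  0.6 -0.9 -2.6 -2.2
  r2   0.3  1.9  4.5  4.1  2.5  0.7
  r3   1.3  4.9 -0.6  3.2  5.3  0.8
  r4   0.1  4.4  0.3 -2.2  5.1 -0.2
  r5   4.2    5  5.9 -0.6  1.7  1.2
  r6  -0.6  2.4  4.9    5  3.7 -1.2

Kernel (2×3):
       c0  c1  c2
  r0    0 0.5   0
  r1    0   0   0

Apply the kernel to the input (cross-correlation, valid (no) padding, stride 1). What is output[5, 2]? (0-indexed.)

The receptive field on the input at this output position is [5.9 -0.6 1.7 / 4.9 5 3.7]. Elementwise product with the kernel and sum: -0.6·0.5.

-0.3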